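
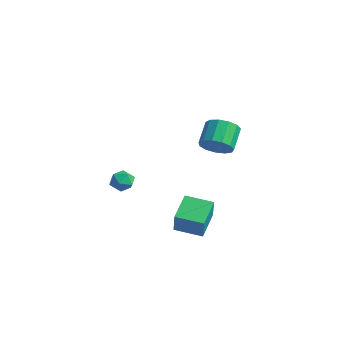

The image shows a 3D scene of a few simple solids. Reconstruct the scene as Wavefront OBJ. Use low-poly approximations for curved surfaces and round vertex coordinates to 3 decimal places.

v -3.11 -0.55 -1.031
v -2.544 -0.185 -1.42
v -2.936 -1.575 -1.74
v -2.37 -1.21 -2.129
v -2.264 -1.412 -1.385
v -2.371 -0.778 -0.947
v -3.109 -0.982 -2.213
v -3.216 -0.348 -1.775
v -2.543 -0.452 -2.15
v -2.02 -0.718 -1.638
v -3.46 -1.042 -1.522
v -2.937 -1.308 -1.01
v 1.338 -0.386 -3.639
v 1.94 -0.766 -2.251
v 0.433 0.947 -2.882
v 1.035 0.567 -1.493
v 2.585 0.613 -3.907
v 3.187 0.233 -2.518
v 1.68 1.946 -3.149
v 2.282 1.566 -1.761
v 3.639 0.634 3.282
v 4.472 0.901 3.626
v 3.774 1.873 4.563
v 2.941 1.606 4.218
v 4.37 1.221 3.217
v 3.672 2.194 4.154
v 4.036 1.356 2.829
v 3.337 2.328 3.765
v 3.576 1.261 2.584
v 2.877 2.233 3.521
v 3.136 0.967 2.561
v 2.437 1.939 3.498
v 2.856 0.567 2.767
v 2.157 1.539 3.703
v 2.824 0.189 3.136
v 2.126 1.161 4.073
v 3.052 -0.048 3.552
v 2.353 0.924 4.488
v 3.466 -0.069 3.881
v 2.767 0.903 4.818
v 3.935 0.134 4.021
v 3.236 1.106 4.958
v 4.31 0.495 3.926
v 3.611 1.468 4.862
f 1 12 6
f 1 6 2
f 1 2 8
f 1 8 11
f 1 11 12
f 2 6 10
f 6 12 5
f 12 11 3
f 11 8 7
f 8 2 9
f 4 10 5
f 4 5 3
f 4 3 7
f 4 7 9
f 4 9 10
f 5 10 6
f 3 5 12
f 7 3 11
f 9 7 8
f 10 9 2
f 14 16 13
f 17 14 13
f 13 16 15
f 15 17 13
f 14 20 16
f 18 14 17
f 18 20 14
f 16 20 15
f 19 17 15
f 15 20 19
f 19 18 17
f 20 18 19
f 22 21 25
f 22 25 23
f 23 25 26
f 23 26 24
f 25 21 27
f 25 27 26
f 26 27 28
f 26 28 24
f 27 21 29
f 27 29 28
f 28 29 30
f 28 30 24
f 29 21 31
f 29 31 30
f 30 31 32
f 30 32 24
f 31 21 33
f 31 33 32
f 32 33 34
f 32 34 24
f 33 21 35
f 33 35 34
f 34 35 36
f 34 36 24
f 35 21 37
f 35 37 36
f 36 37 38
f 36 38 24
f 37 21 39
f 37 39 38
f 38 39 40
f 38 40 24
f 39 21 41
f 39 41 40
f 40 41 42
f 40 42 24
f 41 21 43
f 41 43 42
f 42 43 44
f 42 44 24
f 43 21 22
f 43 22 44
f 44 22 23
f 44 23 24



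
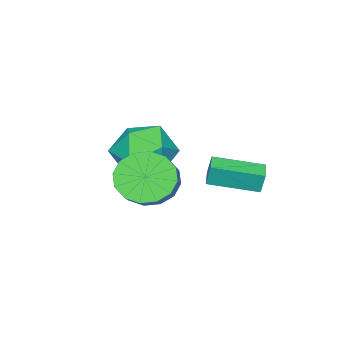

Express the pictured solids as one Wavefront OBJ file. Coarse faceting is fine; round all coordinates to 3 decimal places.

v 2.907 -0.158 -3.118
v 3.474 0.044 -3.966
v 4.2 0.421 -3.39
v 3.633 0.218 -2.542
v 3.18 0.488 -3.885
v 3.906 0.865 -3.31
v 2.813 0.759 -3.6
v 3.539 1.135 -3.024
v 2.471 0.783 -3.185
v 3.197 1.16 -2.609
v 2.246 0.556 -2.752
v 2.972 0.933 -2.176
v 2.198 0.137 -2.417
v 2.924 0.514 -1.841
v 2.34 -0.361 -2.27
v 3.066 0.016 -1.694
v 2.634 -0.805 -2.35
v 3.36 -0.428 -1.775
v 3.001 -1.075 -2.636
v 3.727 -0.699 -2.06
v 3.343 -1.1 -3.051
v 4.069 -0.723 -2.475
v 3.568 -0.873 -3.484
v 4.294 -0.496 -2.908
v 3.616 -0.454 -3.819
v 4.342 -0.077 -3.243
v -1.06 1.569 -4.387
v -1.089 1.731 -3.593
v -0.311 2.028 -4.452
v -0.341 2.189 -3.659
v -0.099 0.051 -4.041
v -0.129 0.212 -3.248
v 0.649 0.509 -4.107
v 0.62 0.671 -3.313
v 0.963 -0.322 -2.656
v 2.022 -0.272 -2.03
v 1.378 -2.188 -3.21
v 2.437 -2.138 -2.584
v 1.365 -2.15 -1.98
v 1.109 -0.997 -1.638
v 2.291 -1.463 -3.602
v 2.035 -0.31 -3.26
v 2.842 -0.977 -2.616
v 2.27 -1.402 -1.613
v 1.13 -1.058 -3.627
v 0.558 -1.483 -2.624
f 2 1 5
f 2 5 3
f 3 5 6
f 3 6 4
f 5 1 7
f 5 7 6
f 6 7 8
f 6 8 4
f 7 1 9
f 7 9 8
f 8 9 10
f 8 10 4
f 9 1 11
f 9 11 10
f 10 11 12
f 10 12 4
f 11 1 13
f 11 13 12
f 12 13 14
f 12 14 4
f 13 1 15
f 13 15 14
f 14 15 16
f 14 16 4
f 15 1 17
f 15 17 16
f 16 17 18
f 16 18 4
f 17 1 19
f 17 19 18
f 18 19 20
f 18 20 4
f 19 1 21
f 19 21 20
f 20 21 22
f 20 22 4
f 21 1 23
f 21 23 22
f 22 23 24
f 22 24 4
f 23 1 25
f 23 25 24
f 24 25 26
f 24 26 4
f 25 1 2
f 25 2 26
f 26 2 3
f 26 3 4
f 28 30 27
f 31 28 27
f 27 30 29
f 29 31 27
f 28 34 30
f 32 28 31
f 32 34 28
f 30 34 29
f 33 31 29
f 29 34 33
f 33 32 31
f 34 32 33
f 35 46 40
f 35 40 36
f 35 36 42
f 35 42 45
f 35 45 46
f 36 40 44
f 40 46 39
f 46 45 37
f 45 42 41
f 42 36 43
f 38 44 39
f 38 39 37
f 38 37 41
f 38 41 43
f 38 43 44
f 39 44 40
f 37 39 46
f 41 37 45
f 43 41 42
f 44 43 36



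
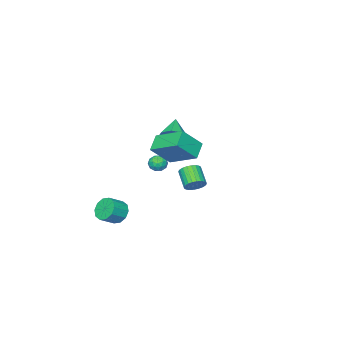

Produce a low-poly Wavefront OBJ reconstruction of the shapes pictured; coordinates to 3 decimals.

v -1.614 -1.354 1.473
v -0.929 -1.708 2.012
v -2.766 -2.286 2.327
v -1.212 -1.106 2.286
v -1.73 -0.65 2.084
v -2.18 -0.606 1.525
v -2.298 -1.001 0.935
v -2.015 -1.603 0.66
v -1.497 -2.059 0.862
v -1.047 -2.103 1.422
v -2.608 -0.419 -2.793
v -2.002 -0.421 -2.386
v -2.545 -1.442 -1.58
v -3.152 -1.441 -1.987
v -2.161 -0.228 -2.249
v -2.704 -1.249 -1.443
v -2.388 -0.064 -2.195
v -2.931 -1.085 -1.388
v -2.648 0.045 -2.232
v -3.191 -0.976 -1.425
v -2.902 0.084 -2.354
v -3.445 -0.937 -1.547
v -3.112 0.046 -2.543
v -3.655 -0.975 -1.736
v -3.245 -0.063 -2.77
v -3.788 -1.084 -1.964
v -3.281 -0.226 -3.001
v -3.824 -1.247 -2.194
v -3.215 -0.418 -3.2
v -3.758 -1.439 -2.394
v -3.056 -0.611 -3.337
v -3.599 -1.632 -2.531
v -2.829 -0.775 -3.392
v -3.372 -1.796 -2.585
v -2.569 -0.884 -3.355
v -3.112 -1.905 -2.548
v -2.315 -0.923 -3.233
v -2.858 -1.944 -2.426
v -2.105 -0.885 -3.044
v -2.648 -1.906 -2.237
v -1.972 -0.776 -2.816
v -2.515 -1.797 -2.01
v -1.936 -0.613 -2.586
v -2.479 -1.634 -1.779
v -1.531 -1.843 -1.12
v -0.953 -1.542 -1.119
v -1.107 -2.658 -0.601
v -0.529 -2.357 -0.6
v -1.019 -2.122 -0.24
v -1.281 -1.618 -0.561
v -0.779 -2.582 -1.159
v -1.041 -2.078 -1.48
v -0.488 -1.998 -1.143
v -0.636 -1.714 -0.576
v -1.424 -2.486 -1.144
v -1.572 -2.202 -0.577
v -1.279 -1.621 -1.165
v -0.781 -2.579 -0.555
v -1.069 -2.441 -0.344
v -0.729 -2.264 -0.343
v -1.472 -1.666 -0.837
v -1.132 -1.489 -0.836
v -1.171 -1.83 -0.32
v -0.928 -2.711 -0.884
v -0.588 -2.534 -0.883
v -1.331 -1.936 -1.377
v -0.991 -1.759 -1.376
v -0.889 -2.37 -1.4
v -0.666 -1.712 -1.179
v -0.417 -2.191 -0.874
v -0.564 -2.323 -1.202
v -0.718 -2.027 -1.391
v -0.753 -1.545 -0.845
v -0.504 -2.024 -0.54
v -0.792 -1.886 -0.329
v -0.946 -1.59 -0.517
v -0.48 -1.814 -0.859
v -1.556 -2.176 -1.18
v -1.307 -2.655 -0.875
v -1.114 -2.61 -1.203
v -1.268 -2.314 -1.391
v -1.643 -2.009 -0.846
v -1.394 -2.488 -0.541
v -1.342 -2.173 -0.329
v -1.496 -1.877 -0.518
v -1.58 -2.386 -0.861
v 1.929 -2.536 -4.212
v 2.298 -2.948 -4.896
v 3.281 -3.136 -4.252
v 2.911 -2.724 -3.568
v 2.422 -2.419 -4.931
v 3.405 -2.607 -4.287
v 2.357 -1.935 -4.691
v 3.34 -2.123 -4.047
v 2.129 -1.681 -4.268
v 3.112 -1.869 -3.624
v 1.824 -1.753 -3.824
v 2.807 -1.941 -3.18
v 1.559 -2.124 -3.528
v 2.542 -2.312 -2.884
v 1.435 -2.653 -3.493
v 2.418 -2.841 -2.849
v 1.5 -3.137 -3.733
v 2.483 -3.325 -3.089
v 1.728 -3.391 -4.156
v 2.711 -3.579 -3.512
v 2.033 -3.319 -4.6
v 3.016 -3.507 -3.956
v 1.489 1.967 2.917
v 2.634 1.496 4.196
v 1.21 3.875 3.869
v 2.355 3.404 5.148
v 2.425 2.436 2.252
v 3.57 1.965 3.531
v 2.146 4.344 3.204
v 3.291 3.873 4.483
f 2 1 4
f 2 4 3
f 4 1 5
f 4 5 3
f 5 1 6
f 5 6 3
f 6 1 7
f 6 7 3
f 7 1 8
f 7 8 3
f 8 1 9
f 8 9 3
f 9 1 10
f 9 10 3
f 10 1 2
f 10 2 3
f 12 11 15
f 12 15 13
f 13 15 16
f 13 16 14
f 15 11 17
f 15 17 16
f 16 17 18
f 16 18 14
f 17 11 19
f 17 19 18
f 18 19 20
f 18 20 14
f 19 11 21
f 19 21 20
f 20 21 22
f 20 22 14
f 21 11 23
f 21 23 22
f 22 23 24
f 22 24 14
f 23 11 25
f 23 25 24
f 24 25 26
f 24 26 14
f 25 11 27
f 25 27 26
f 26 27 28
f 26 28 14
f 27 11 29
f 27 29 28
f 28 29 30
f 28 30 14
f 29 11 31
f 29 31 30
f 30 31 32
f 30 32 14
f 31 11 33
f 31 33 32
f 32 33 34
f 32 34 14
f 33 11 35
f 33 35 34
f 34 35 36
f 34 36 14
f 35 11 37
f 35 37 36
f 36 37 38
f 36 38 14
f 37 11 39
f 37 39 38
f 38 39 40
f 38 40 14
f 39 11 41
f 39 41 40
f 40 41 42
f 40 42 14
f 41 11 43
f 41 43 42
f 42 43 44
f 42 44 14
f 43 11 12
f 43 12 44
f 44 12 13
f 44 13 14
f 45 82 61
f 82 56 85
f 61 85 50
f 82 85 61
f 45 61 57
f 61 50 62
f 57 62 46
f 61 62 57
f 45 57 66
f 57 46 67
f 66 67 52
f 57 67 66
f 45 66 78
f 66 52 81
f 78 81 55
f 66 81 78
f 45 78 82
f 78 55 86
f 82 86 56
f 78 86 82
f 46 62 73
f 62 50 76
f 73 76 54
f 62 76 73
f 50 85 63
f 85 56 84
f 63 84 49
f 85 84 63
f 56 86 83
f 86 55 79
f 83 79 47
f 86 79 83
f 55 81 80
f 81 52 68
f 80 68 51
f 81 68 80
f 52 67 72
f 67 46 69
f 72 69 53
f 67 69 72
f 48 74 60
f 74 54 75
f 60 75 49
f 74 75 60
f 48 60 58
f 60 49 59
f 58 59 47
f 60 59 58
f 48 58 65
f 58 47 64
f 65 64 51
f 58 64 65
f 48 65 70
f 65 51 71
f 70 71 53
f 65 71 70
f 48 70 74
f 70 53 77
f 74 77 54
f 70 77 74
f 49 75 63
f 75 54 76
f 63 76 50
f 75 76 63
f 47 59 83
f 59 49 84
f 83 84 56
f 59 84 83
f 51 64 80
f 64 47 79
f 80 79 55
f 64 79 80
f 53 71 72
f 71 51 68
f 72 68 52
f 71 68 72
f 54 77 73
f 77 53 69
f 73 69 46
f 77 69 73
f 88 87 91
f 88 91 89
f 89 91 92
f 89 92 90
f 91 87 93
f 91 93 92
f 92 93 94
f 92 94 90
f 93 87 95
f 93 95 94
f 94 95 96
f 94 96 90
f 95 87 97
f 95 97 96
f 96 97 98
f 96 98 90
f 97 87 99
f 97 99 98
f 98 99 100
f 98 100 90
f 99 87 101
f 99 101 100
f 100 101 102
f 100 102 90
f 101 87 103
f 101 103 102
f 102 103 104
f 102 104 90
f 103 87 105
f 103 105 104
f 104 105 106
f 104 106 90
f 105 87 107
f 105 107 106
f 106 107 108
f 106 108 90
f 107 87 88
f 107 88 108
f 108 88 89
f 108 89 90
f 110 112 109
f 113 110 109
f 109 112 111
f 111 113 109
f 110 116 112
f 114 110 113
f 114 116 110
f 112 116 111
f 115 113 111
f 111 116 115
f 115 114 113
f 116 114 115



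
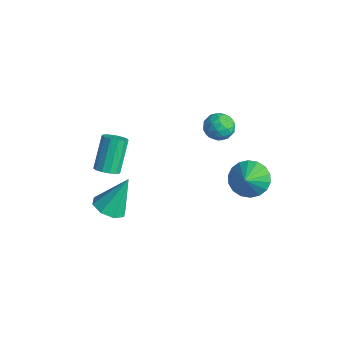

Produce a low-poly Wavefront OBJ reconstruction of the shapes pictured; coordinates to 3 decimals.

v 2.467 3.694 -1.628
v 3.395 4.129 -1.999
v 3.573 2.626 -0.112
v 3.25 4.451 -1.666
v 2.951 4.623 -1.326
v 2.555 4.612 -1.046
v 2.142 4.418 -0.881
v 1.793 4.081 -0.864
v 1.578 3.668 -0.998
v 1.539 3.26 -1.257
v 1.683 2.938 -1.59
v 1.983 2.766 -1.93
v 2.379 2.777 -2.211
v 2.792 2.971 -2.376
v 3.141 3.308 -2.393
v 3.356 3.721 -2.258
v -0.21 -2.934 -2.562
v 0.237 -3.674 -2.167
v -0.07 -1.846 -0.678
v 0.697 -3.202 -2.475
v 0.626 -2.574 -2.833
v 0.065 -2.156 -3.032
v -0.657 -2.195 -2.956
v -1.118 -2.667 -2.649
v -1.046 -3.295 -2.291
v -0.485 -3.713 -2.091
v -0.806 -2.641 -0.135
v -0.175 -2.469 0.052
v -0.903 -1.507 1.622
v -1.534 -1.679 1.435
v -0.3 -2.189 -0.177
v -1.028 -1.227 1.393
v -0.585 -2.052 -0.393
v -1.313 -1.09 1.176
v -0.94 -2.102 -0.527
v -1.669 -1.14 1.042
v -1.253 -2.324 -0.537
v -1.981 -1.362 1.033
v -1.424 -2.646 -0.419
v -2.152 -1.684 1.151
v -1.398 -2.966 -0.21
v -2.127 -2.004 1.359
v -1.185 -3.184 0.022
v -1.913 -2.222 1.592
v -0.851 -3.229 0.204
v -1.579 -2.267 1.774
v -0.503 -3.087 0.279
v -1.231 -2.125 1.849
v -0.251 -2.804 0.222
v -0.979 -1.842 1.792
v 0.934 3.691 1.251
v 1.508 3.197 1.663
v -0.088 2.823 1.637
v 0.486 2.329 2.049
v 0.297 3.114 2.351
v 0.929 3.651 2.113
v 0.491 2.369 1.187
v 1.123 2.906 0.949
v 1.235 2.38 1.624
v 1.115 2.841 2.343
v 0.305 3.179 0.957
v 0.185 3.64 1.676
v 1.311 3.52 1.423
v 0.109 2.5 1.877
v -0.002 2.962 2.054
v 0.336 2.671 2.296
v 0.97 3.787 1.688
v 1.308 3.496 1.93
v 0.596 3.448 2.334
v 0.112 2.524 1.37
v 0.45 2.233 1.612
v 1.084 3.349 1.004
v 1.422 3.058 1.246
v 0.824 2.572 0.966
v 1.488 2.75 1.642
v 0.887 2.24 1.869
v 0.89 2.263 1.363
v 1.261 2.578 1.223
v 1.417 3.02 2.065
v 0.816 2.51 2.292
v 0.705 2.972 2.469
v 1.077 3.287 2.329
v 1.256 2.54 2.042
v 0.604 3.51 1.008
v 0.003 3 1.235
v 0.343 2.733 0.971
v 0.715 3.048 0.831
v 0.533 3.78 1.431
v -0.068 3.27 1.658
v 0.159 3.442 2.077
v 0.53 3.757 1.937
v 0.164 3.48 1.258
f 2 1 4
f 2 4 3
f 4 1 5
f 4 5 3
f 5 1 6
f 5 6 3
f 6 1 7
f 6 7 3
f 7 1 8
f 7 8 3
f 8 1 9
f 8 9 3
f 9 1 10
f 9 10 3
f 10 1 11
f 10 11 3
f 11 1 12
f 11 12 3
f 12 1 13
f 12 13 3
f 13 1 14
f 13 14 3
f 14 1 15
f 14 15 3
f 15 1 16
f 15 16 3
f 16 1 2
f 16 2 3
f 18 17 20
f 18 20 19
f 20 17 21
f 20 21 19
f 21 17 22
f 21 22 19
f 22 17 23
f 22 23 19
f 23 17 24
f 23 24 19
f 24 17 25
f 24 25 19
f 25 17 26
f 25 26 19
f 26 17 18
f 26 18 19
f 28 27 31
f 28 31 29
f 29 31 32
f 29 32 30
f 31 27 33
f 31 33 32
f 32 33 34
f 32 34 30
f 33 27 35
f 33 35 34
f 34 35 36
f 34 36 30
f 35 27 37
f 35 37 36
f 36 37 38
f 36 38 30
f 37 27 39
f 37 39 38
f 38 39 40
f 38 40 30
f 39 27 41
f 39 41 40
f 40 41 42
f 40 42 30
f 41 27 43
f 41 43 42
f 42 43 44
f 42 44 30
f 43 27 45
f 43 45 44
f 44 45 46
f 44 46 30
f 45 27 47
f 45 47 46
f 46 47 48
f 46 48 30
f 47 27 49
f 47 49 48
f 48 49 50
f 48 50 30
f 49 27 28
f 49 28 50
f 50 28 29
f 50 29 30
f 51 88 67
f 88 62 91
f 67 91 56
f 88 91 67
f 51 67 63
f 67 56 68
f 63 68 52
f 67 68 63
f 51 63 72
f 63 52 73
f 72 73 58
f 63 73 72
f 51 72 84
f 72 58 87
f 84 87 61
f 72 87 84
f 51 84 88
f 84 61 92
f 88 92 62
f 84 92 88
f 52 68 79
f 68 56 82
f 79 82 60
f 68 82 79
f 56 91 69
f 91 62 90
f 69 90 55
f 91 90 69
f 62 92 89
f 92 61 85
f 89 85 53
f 92 85 89
f 61 87 86
f 87 58 74
f 86 74 57
f 87 74 86
f 58 73 78
f 73 52 75
f 78 75 59
f 73 75 78
f 54 80 66
f 80 60 81
f 66 81 55
f 80 81 66
f 54 66 64
f 66 55 65
f 64 65 53
f 66 65 64
f 54 64 71
f 64 53 70
f 71 70 57
f 64 70 71
f 54 71 76
f 71 57 77
f 76 77 59
f 71 77 76
f 54 76 80
f 76 59 83
f 80 83 60
f 76 83 80
f 55 81 69
f 81 60 82
f 69 82 56
f 81 82 69
f 53 65 89
f 65 55 90
f 89 90 62
f 65 90 89
f 57 70 86
f 70 53 85
f 86 85 61
f 70 85 86
f 59 77 78
f 77 57 74
f 78 74 58
f 77 74 78
f 60 83 79
f 83 59 75
f 79 75 52
f 83 75 79



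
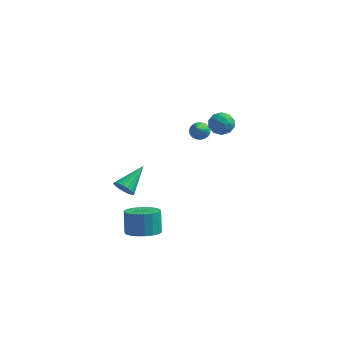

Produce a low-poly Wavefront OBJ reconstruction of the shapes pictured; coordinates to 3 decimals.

v -0.589 4.013 1.19
v -0.006 4.221 1.306
v -0.371 2.807 2.25
v -0.147 4.352 1.484
v -0.365 4.424 1.611
v -0.621 4.425 1.665
v -0.872 4.355 1.637
v -1.074 4.225 1.532
v -1.192 4.059 1.367
v -1.206 3.885 1.172
v -1.113 3.733 0.98
v -0.93 3.629 0.824
v -0.688 3.592 0.732
v -0.428 3.627 0.718
v -0.197 3.729 0.787
v -0.033 3.88 0.925
v 0.034 4.054 1.108
v 1.207 2.074 3.545
v 1.809 2.216 4.083
v 1.231 0.784 3.857
v 1.833 0.926 4.395
v 1.077 1.208 4.542
v 1.062 2.005 4.349
v 1.978 0.995 3.591
v 1.963 1.792 3.398
v 2.285 1.549 4.112
v 1.729 1.68 4.699
v 1.311 1.32 3.241
v 0.755 1.451 3.828
v 1.506 2.258 3.787
v 1.534 0.742 4.153
v 1.09 0.908 4.24
v 1.444 0.991 4.556
v 1.067 2.134 3.943
v 1.421 2.218 4.259
v 0.991 1.625 4.529
v 1.619 0.782 3.681
v 1.973 0.866 3.997
v 1.596 2.009 3.384
v 1.95 2.092 3.7
v 2.049 1.375 3.411
v 2.14 1.949 4.12
v 2.154 1.191 4.303
v 2.239 1.232 3.83
v 2.23 1.7 3.717
v 1.813 2.027 4.465
v 1.827 1.269 4.649
v 1.383 1.435 4.735
v 1.374 1.903 4.622
v 2.093 1.635 4.482
v 1.213 1.731 3.291
v 1.227 0.973 3.475
v 1.666 1.097 3.318
v 1.657 1.565 3.205
v 0.886 1.809 3.637
v 0.9 1.051 3.82
v 0.81 1.3 4.223
v 0.801 1.768 4.11
v 0.947 1.365 3.458
v -2.245 -1.24 -4.462
v -1.386 -0.596 -4.575
v -1.635 -0.016 -3.171
v -2.495 -0.66 -3.058
v -1.744 -0.328 -4.75
v -1.994 0.252 -3.345
v -2.202 -0.24 -4.868
v -2.451 0.34 -3.463
v -2.668 -0.35 -4.905
v -2.918 0.23 -3.5
v -3.051 -0.637 -4.854
v -3.3 -0.057 -3.45
v -3.274 -1.043 -4.726
v -3.523 -0.463 -3.322
v -3.293 -1.488 -4.546
v -3.543 -0.908 -3.141
v -3.105 -1.884 -4.349
v -3.354 -1.304 -2.945
v -2.746 -2.152 -4.175
v -2.996 -1.572 -2.77
v -2.289 -2.24 -4.057
v -2.538 -1.66 -2.652
v -1.822 -2.13 -4.02
v -2.072 -1.55 -2.615
v -1.44 -1.843 -4.07
v -1.689 -1.263 -2.666
v -1.217 -1.437 -4.198
v -1.466 -0.857 -2.794
v -1.197 -0.992 -4.379
v -1.447 -0.412 -2.974
v -3.707 -0.425 -1.581
v -3.012 -0.609 -1.708
v -3.093 1.205 -0.579
v -3.097 -0.409 -1.982
v -3.322 -0.213 -2.163
v -3.635 -0.065 -2.212
v -3.964 -0 -2.116
v -4.235 -0.033 -1.897
v -4.384 -0.155 -1.606
v -4.379 -0.34 -1.309
v -4.219 -0.544 -1.075
v -3.942 -0.721 -0.956
v -3.611 -0.83 -0.981
v -3.302 -0.847 -1.143
v -3.086 -0.767 -1.405
f 2 1 4
f 2 4 3
f 4 1 5
f 4 5 3
f 5 1 6
f 5 6 3
f 6 1 7
f 6 7 3
f 7 1 8
f 7 8 3
f 8 1 9
f 8 9 3
f 9 1 10
f 9 10 3
f 10 1 11
f 10 11 3
f 11 1 12
f 11 12 3
f 12 1 13
f 12 13 3
f 13 1 14
f 13 14 3
f 14 1 15
f 14 15 3
f 15 1 16
f 15 16 3
f 16 1 17
f 16 17 3
f 17 1 2
f 17 2 3
f 18 55 34
f 55 29 58
f 34 58 23
f 55 58 34
f 18 34 30
f 34 23 35
f 30 35 19
f 34 35 30
f 18 30 39
f 30 19 40
f 39 40 25
f 30 40 39
f 18 39 51
f 39 25 54
f 51 54 28
f 39 54 51
f 18 51 55
f 51 28 59
f 55 59 29
f 51 59 55
f 19 35 46
f 35 23 49
f 46 49 27
f 35 49 46
f 23 58 36
f 58 29 57
f 36 57 22
f 58 57 36
f 29 59 56
f 59 28 52
f 56 52 20
f 59 52 56
f 28 54 53
f 54 25 41
f 53 41 24
f 54 41 53
f 25 40 45
f 40 19 42
f 45 42 26
f 40 42 45
f 21 47 33
f 47 27 48
f 33 48 22
f 47 48 33
f 21 33 31
f 33 22 32
f 31 32 20
f 33 32 31
f 21 31 38
f 31 20 37
f 38 37 24
f 31 37 38
f 21 38 43
f 38 24 44
f 43 44 26
f 38 44 43
f 21 43 47
f 43 26 50
f 47 50 27
f 43 50 47
f 22 48 36
f 48 27 49
f 36 49 23
f 48 49 36
f 20 32 56
f 32 22 57
f 56 57 29
f 32 57 56
f 24 37 53
f 37 20 52
f 53 52 28
f 37 52 53
f 26 44 45
f 44 24 41
f 45 41 25
f 44 41 45
f 27 50 46
f 50 26 42
f 46 42 19
f 50 42 46
f 61 60 64
f 61 64 62
f 62 64 65
f 62 65 63
f 64 60 66
f 64 66 65
f 65 66 67
f 65 67 63
f 66 60 68
f 66 68 67
f 67 68 69
f 67 69 63
f 68 60 70
f 68 70 69
f 69 70 71
f 69 71 63
f 70 60 72
f 70 72 71
f 71 72 73
f 71 73 63
f 72 60 74
f 72 74 73
f 73 74 75
f 73 75 63
f 74 60 76
f 74 76 75
f 75 76 77
f 75 77 63
f 76 60 78
f 76 78 77
f 77 78 79
f 77 79 63
f 78 60 80
f 78 80 79
f 79 80 81
f 79 81 63
f 80 60 82
f 80 82 81
f 81 82 83
f 81 83 63
f 82 60 84
f 82 84 83
f 83 84 85
f 83 85 63
f 84 60 86
f 84 86 85
f 85 86 87
f 85 87 63
f 86 60 88
f 86 88 87
f 87 88 89
f 87 89 63
f 88 60 61
f 88 61 89
f 89 61 62
f 89 62 63
f 91 90 93
f 91 93 92
f 93 90 94
f 93 94 92
f 94 90 95
f 94 95 92
f 95 90 96
f 95 96 92
f 96 90 97
f 96 97 92
f 97 90 98
f 97 98 92
f 98 90 99
f 98 99 92
f 99 90 100
f 99 100 92
f 100 90 101
f 100 101 92
f 101 90 102
f 101 102 92
f 102 90 103
f 102 103 92
f 103 90 104
f 103 104 92
f 104 90 91
f 104 91 92



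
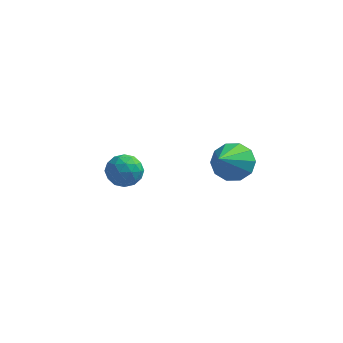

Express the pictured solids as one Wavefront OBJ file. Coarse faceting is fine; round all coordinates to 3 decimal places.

v -0.617 3.293 -2.121
v 0.016 3.152 -1.94
v -0.836 2.228 -2.18
v -0.203 2.087 -1.999
v -0.627 2.363 -1.555
v -0.492 3.021 -1.518
v -0.328 2.359 -2.602
v -0.193 3.017 -2.565
v 0.194 2.575 -2.237
v 0.009 2.578 -1.59
v -0.829 2.802 -2.53
v -1.014 2.805 -1.883
v -0.281 3.316 -2.026
v -0.539 2.064 -2.094
v -0.788 2.226 -1.834
v -0.416 2.144 -1.727
v -0.58 3.239 -1.778
v -0.208 3.156 -1.671
v -0.586 2.692 -1.445
v -0.612 2.224 -2.449
v -0.24 2.141 -2.342
v -0.404 3.236 -2.393
v -0.032 3.154 -2.286
v -0.234 2.688 -2.675
v 0.196 2.894 -2.093
v 0.067 2.268 -2.128
v -0.007 2.428 -2.482
v 0.073 2.815 -2.461
v 0.087 2.896 -1.713
v -0.042 2.27 -1.747
v -0.291 2.432 -1.487
v -0.212 2.819 -1.465
v 0.192 2.557 -1.887
v -0.778 3.11 -2.373
v -0.907 2.484 -2.407
v -0.608 2.561 -2.655
v -0.529 2.948 -2.633
v -0.887 3.112 -1.992
v -1.016 2.486 -2.027
v -0.893 2.565 -1.659
v -0.813 2.952 -1.638
v -1.012 2.823 -2.233
v 3.507 1.051 0.395
v 3.841 0.612 -0.068
v 3.333 -0.251 1.505
v 4.15 0.795 0.195
v 4.213 1.076 0.535
v 4.007 1.347 0.821
v 3.61 1.505 0.944
v 3.173 1.49 0.858
v 2.865 1.307 0.595
v 2.801 1.027 0.255
v 3.008 0.755 -0.031
v 3.405 0.597 -0.154
f 1 38 17
f 38 12 41
f 17 41 6
f 38 41 17
f 1 17 13
f 17 6 18
f 13 18 2
f 17 18 13
f 1 13 22
f 13 2 23
f 22 23 8
f 13 23 22
f 1 22 34
f 22 8 37
f 34 37 11
f 22 37 34
f 1 34 38
f 34 11 42
f 38 42 12
f 34 42 38
f 2 18 29
f 18 6 32
f 29 32 10
f 18 32 29
f 6 41 19
f 41 12 40
f 19 40 5
f 41 40 19
f 12 42 39
f 42 11 35
f 39 35 3
f 42 35 39
f 11 37 36
f 37 8 24
f 36 24 7
f 37 24 36
f 8 23 28
f 23 2 25
f 28 25 9
f 23 25 28
f 4 30 16
f 30 10 31
f 16 31 5
f 30 31 16
f 4 16 14
f 16 5 15
f 14 15 3
f 16 15 14
f 4 14 21
f 14 3 20
f 21 20 7
f 14 20 21
f 4 21 26
f 21 7 27
f 26 27 9
f 21 27 26
f 4 26 30
f 26 9 33
f 30 33 10
f 26 33 30
f 5 31 19
f 31 10 32
f 19 32 6
f 31 32 19
f 3 15 39
f 15 5 40
f 39 40 12
f 15 40 39
f 7 20 36
f 20 3 35
f 36 35 11
f 20 35 36
f 9 27 28
f 27 7 24
f 28 24 8
f 27 24 28
f 10 33 29
f 33 9 25
f 29 25 2
f 33 25 29
f 44 43 46
f 44 46 45
f 46 43 47
f 46 47 45
f 47 43 48
f 47 48 45
f 48 43 49
f 48 49 45
f 49 43 50
f 49 50 45
f 50 43 51
f 50 51 45
f 51 43 52
f 51 52 45
f 52 43 53
f 52 53 45
f 53 43 54
f 53 54 45
f 54 43 44
f 54 44 45



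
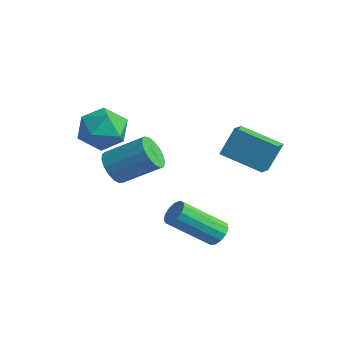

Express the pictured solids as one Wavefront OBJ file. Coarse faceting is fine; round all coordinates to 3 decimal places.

v -0.035 -3.385 2.184
v 0.445 -3.976 2.3
v 1.494 -2.947 3.213
v 1.015 -2.355 3.096
v 0.567 -3.824 1.988
v 1.616 -2.794 2.9
v 0.551 -3.571 1.72
v 1.6 -2.541 2.633
v 0.402 -3.275 1.559
v 1.451 -2.246 2.471
v 0.152 -3.005 1.541
v 1.201 -1.975 2.453
v -0.14 -2.821 1.67
v 0.909 -1.792 2.582
v -0.408 -2.767 1.917
v 0.641 -1.737 2.829
v -0.591 -2.854 2.225
v 0.458 -1.825 3.137
v -0.646 -3.063 2.523
v 0.403 -2.033 3.436
v -0.561 -3.345 2.744
v 0.488 -2.316 3.657
v -0.355 -3.637 2.837
v 0.694 -2.607 3.749
v -0.076 -3.871 2.78
v 0.973 -2.841 3.692
v 0.212 -3.993 2.586
v 1.261 -2.963 3.499
v 3.286 -1.211 -0.609
v 3.649 -1.053 -0.198
v 2.776 -2.41 1.099
v 2.414 -2.569 0.689
v 3.392 -0.862 -0.171
v 2.52 -2.219 1.126
v 3.102 -0.782 -0.283
v 2.229 -2.139 1.014
v 2.87 -0.838 -0.498
v 1.998 -2.195 0.799
v 2.77 -1.013 -0.748
v 1.898 -2.37 0.549
v 2.834 -1.251 -0.954
v 1.962 -2.608 0.343
v 3.042 -1.477 -1.05
v 2.17 -2.834 0.247
v 3.327 -1.618 -1.006
v 2.455 -2.975 0.291
v 3.599 -1.63 -0.836
v 2.727 -2.987 0.461
v 3.772 -1.509 -0.594
v 2.9 -2.866 0.704
v 3.79 -1.294 -0.356
v 2.918 -2.651 0.941
v 2.017 -0.081 2.576
v 2.122 0.557 3.75
v 1.61 0.61 2.237
v 1.716 1.247 3.411
v 3.584 0.593 2.069
v 3.69 1.23 3.243
v 3.178 1.283 1.73
v 3.283 1.921 2.904
v -0.95 -1.969 3.77
v -0.361 -2.793 3.45
v -2.379 -2.827 3.35
v -1.79 -3.651 3.03
v -1.845 -3.407 4.062
v -0.962 -2.876 4.322
v -1.778 -2.744 2.478
v -0.895 -2.213 2.738
v -0.873 -3.272 2.652
v -0.914 -3.681 3.631
v -1.826 -1.939 3.169
v -1.867 -2.348 4.148
f 2 1 5
f 2 5 3
f 3 5 6
f 3 6 4
f 5 1 7
f 5 7 6
f 6 7 8
f 6 8 4
f 7 1 9
f 7 9 8
f 8 9 10
f 8 10 4
f 9 1 11
f 9 11 10
f 10 11 12
f 10 12 4
f 11 1 13
f 11 13 12
f 12 13 14
f 12 14 4
f 13 1 15
f 13 15 14
f 14 15 16
f 14 16 4
f 15 1 17
f 15 17 16
f 16 17 18
f 16 18 4
f 17 1 19
f 17 19 18
f 18 19 20
f 18 20 4
f 19 1 21
f 19 21 20
f 20 21 22
f 20 22 4
f 21 1 23
f 21 23 22
f 22 23 24
f 22 24 4
f 23 1 25
f 23 25 24
f 24 25 26
f 24 26 4
f 25 1 27
f 25 27 26
f 26 27 28
f 26 28 4
f 27 1 2
f 27 2 28
f 28 2 3
f 28 3 4
f 30 29 33
f 30 33 31
f 31 33 34
f 31 34 32
f 33 29 35
f 33 35 34
f 34 35 36
f 34 36 32
f 35 29 37
f 35 37 36
f 36 37 38
f 36 38 32
f 37 29 39
f 37 39 38
f 38 39 40
f 38 40 32
f 39 29 41
f 39 41 40
f 40 41 42
f 40 42 32
f 41 29 43
f 41 43 42
f 42 43 44
f 42 44 32
f 43 29 45
f 43 45 44
f 44 45 46
f 44 46 32
f 45 29 47
f 45 47 46
f 46 47 48
f 46 48 32
f 47 29 49
f 47 49 48
f 48 49 50
f 48 50 32
f 49 29 51
f 49 51 50
f 50 51 52
f 50 52 32
f 51 29 30
f 51 30 52
f 52 30 31
f 52 31 32
f 54 56 53
f 57 54 53
f 53 56 55
f 55 57 53
f 54 60 56
f 58 54 57
f 58 60 54
f 56 60 55
f 59 57 55
f 55 60 59
f 59 58 57
f 60 58 59
f 61 72 66
f 61 66 62
f 61 62 68
f 61 68 71
f 61 71 72
f 62 66 70
f 66 72 65
f 72 71 63
f 71 68 67
f 68 62 69
f 64 70 65
f 64 65 63
f 64 63 67
f 64 67 69
f 64 69 70
f 65 70 66
f 63 65 72
f 67 63 71
f 69 67 68
f 70 69 62



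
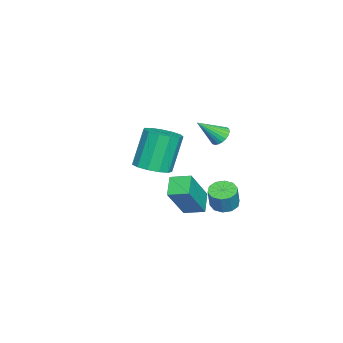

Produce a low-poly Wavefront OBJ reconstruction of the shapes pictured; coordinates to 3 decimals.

v -3.335 -2.265 -0.357
v -2.602 -2.729 0.007
v -3.353 -2.399 1.94
v -4.085 -1.935 1.577
v -2.457 -2.22 -0.023
v -3.208 -1.891 1.91
v -2.59 -1.726 -0.159
v -3.341 -1.397 1.774
v -2.959 -1.403 -0.358
v -3.71 -1.073 1.576
v -3.448 -1.353 -0.556
v -4.199 -1.024 1.377
v -3.901 -1.593 -0.691
v -4.652 -1.263 1.242
v -4.174 -2.046 -0.72
v -4.924 -1.716 1.214
v -4.18 -2.568 -0.633
v -4.931 -2.239 1.3
v -3.918 -2.994 -0.459
v -4.669 -2.665 1.474
v -3.471 -3.189 -0.252
v -4.222 -2.859 1.681
v -2.98 -3.09 -0.079
v -3.731 -2.76 1.855
v 1.261 0.43 -0.24
v 0.372 0.3 0.322
v 1.266 1.373 -0.015
v 0.376 1.243 0.547
v 2.404 0.017 1.473
v 1.514 -0.113 2.035
v 2.408 0.96 1.698
v 1.519 0.83 2.26
v -2.281 1.381 -1.524
v -1.656 1.44 -1.758
v -1.255 1.438 -0.691
v -1.879 1.379 -0.456
v -1.807 1.821 -1.701
v -1.406 1.819 -0.633
v -2.14 2.034 -1.575
v -1.738 2.032 -0.508
v -2.526 1.998 -1.43
v -2.124 1.995 -0.363
v -2.818 1.726 -1.321
v -2.417 1.724 -0.254
v -2.905 1.322 -1.289
v -2.504 1.32 -0.222
v -2.754 0.941 -1.347
v -2.353 0.939 -0.279
v -2.422 0.728 -1.472
v -2.02 0.726 -0.405
v -2.036 0.765 -1.617
v -1.634 0.762 -0.55
v -1.743 1.036 -1.726
v -1.342 1.034 -0.659
v -1.943 1.236 2.907
v -1.531 1.102 2.554
v -1.397 0.324 3.893
v -1.439 1.281 2.669
v -1.434 1.454 2.826
v -1.517 1.588 2.997
v -1.674 1.662 3.152
v -1.877 1.662 3.265
v -2.092 1.589 3.316
v -2.281 1.454 3.297
v -2.412 1.282 3.21
v -2.462 1.102 3.071
v -2.422 0.946 2.903
v -2.299 0.839 2.737
v -2.115 0.801 2.599
v -1.901 0.839 2.515
v -1.694 0.945 2.499
f 2 1 5
f 2 5 3
f 3 5 6
f 3 6 4
f 5 1 7
f 5 7 6
f 6 7 8
f 6 8 4
f 7 1 9
f 7 9 8
f 8 9 10
f 8 10 4
f 9 1 11
f 9 11 10
f 10 11 12
f 10 12 4
f 11 1 13
f 11 13 12
f 12 13 14
f 12 14 4
f 13 1 15
f 13 15 14
f 14 15 16
f 14 16 4
f 15 1 17
f 15 17 16
f 16 17 18
f 16 18 4
f 17 1 19
f 17 19 18
f 18 19 20
f 18 20 4
f 19 1 21
f 19 21 20
f 20 21 22
f 20 22 4
f 21 1 23
f 21 23 22
f 22 23 24
f 22 24 4
f 23 1 2
f 23 2 24
f 24 2 3
f 24 3 4
f 26 28 25
f 29 26 25
f 25 28 27
f 27 29 25
f 26 32 28
f 30 26 29
f 30 32 26
f 28 32 27
f 31 29 27
f 27 32 31
f 31 30 29
f 32 30 31
f 34 33 37
f 34 37 35
f 35 37 38
f 35 38 36
f 37 33 39
f 37 39 38
f 38 39 40
f 38 40 36
f 39 33 41
f 39 41 40
f 40 41 42
f 40 42 36
f 41 33 43
f 41 43 42
f 42 43 44
f 42 44 36
f 43 33 45
f 43 45 44
f 44 45 46
f 44 46 36
f 45 33 47
f 45 47 46
f 46 47 48
f 46 48 36
f 47 33 49
f 47 49 48
f 48 49 50
f 48 50 36
f 49 33 51
f 49 51 50
f 50 51 52
f 50 52 36
f 51 33 53
f 51 53 52
f 52 53 54
f 52 54 36
f 53 33 34
f 53 34 54
f 54 34 35
f 54 35 36
f 56 55 58
f 56 58 57
f 58 55 59
f 58 59 57
f 59 55 60
f 59 60 57
f 60 55 61
f 60 61 57
f 61 55 62
f 61 62 57
f 62 55 63
f 62 63 57
f 63 55 64
f 63 64 57
f 64 55 65
f 64 65 57
f 65 55 66
f 65 66 57
f 66 55 67
f 66 67 57
f 67 55 68
f 67 68 57
f 68 55 69
f 68 69 57
f 69 55 70
f 69 70 57
f 70 55 71
f 70 71 57
f 71 55 56
f 71 56 57



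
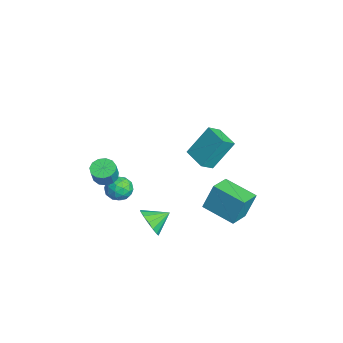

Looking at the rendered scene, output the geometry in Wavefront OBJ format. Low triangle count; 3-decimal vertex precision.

v -2.762 -3.559 -1.905
v -2.088 -3.217 -2.134
v -1.624 -3.438 -1.105
v -2.298 -3.781 -0.875
v -2.336 -2.895 -1.953
v -1.873 -3.117 -0.924
v -2.72 -2.784 -1.756
v -2.257 -3.006 -0.727
v -3.117 -2.92 -1.607
v -2.654 -3.141 -0.578
v -3.401 -3.258 -1.552
v -2.938 -3.479 -0.523
v -3.482 -3.692 -1.609
v -3.019 -3.913 -0.58
v -3.334 -4.084 -1.76
v -2.871 -4.305 -0.731
v -3.005 -4.309 -1.956
v -2.542 -4.531 -0.927
v -2.598 -4.296 -2.137
v -2.135 -4.518 -1.108
v -2.243 -4.05 -2.243
v -1.78 -4.271 -1.214
v -2.053 -3.647 -2.242
v -1.59 -3.869 -1.213
v 1.869 0.938 2.717
v 2.234 0.192 3.293
v 1.703 2.202 4.46
v 2.067 1.456 5.036
v 3.273 1.444 2.484
v 3.637 0.698 3.06
v 3.106 2.708 4.227
v 3.471 1.962 4.803
v 0.864 -1.684 -3.644
v 1.621 -1.91 -2.984
v 0.716 -0.456 -3.056
v 1.864 -1.681 -3.4
v 1.839 -1.454 -3.881
v 1.553 -1.288 -4.299
v 1.082 -1.228 -4.542
v 0.552 -1.291 -4.544
v 0.106 -1.459 -4.305
v -0.137 -1.687 -3.888
v -0.112 -1.915 -3.407
v 0.175 -2.081 -2.989
v 0.646 -2.14 -2.747
v 1.175 -2.078 -2.745
v -1.048 2.613 -3.766
v -1.028 3.255 -2.01
v 0.477 4.083 -4.322
v 0.497 4.725 -2.566
v 0.043 1.615 -3.414
v 0.063 2.257 -1.658
v 1.568 3.085 -3.97
v 1.588 3.727 -2.214
v -3.502 -2.487 -4.138
v -3.122 -1.873 -3.56
v -2.938 -3.607 -3.32
v -2.558 -2.993 -2.742
v -3.477 -3.094 -2.77
v -3.826 -2.402 -3.275
v -2.234 -3.078 -3.605
v -2.583 -2.386 -4.11
v -2.338 -2.238 -3.23
v -3.106 -2.248 -2.714
v -2.954 -3.232 -4.166
v -3.722 -3.242 -3.65
v -3.362 -2.082 -3.921
v -2.698 -3.398 -2.959
v -3.239 -3.458 -2.976
v -3.015 -3.097 -2.636
v -3.775 -2.393 -3.753
v -3.552 -2.032 -3.414
v -3.76 -2.75 -2.949
v -2.508 -3.448 -3.466
v -2.285 -3.087 -3.127
v -3.045 -2.383 -4.244
v -2.821 -2.022 -3.904
v -2.3 -2.73 -3.931
v -2.677 -1.935 -3.387
v -2.346 -2.594 -2.906
v -2.156 -2.644 -3.414
v -2.361 -2.237 -3.711
v -3.129 -1.941 -3.084
v -2.797 -2.6 -2.603
v -3.337 -2.659 -2.619
v -3.542 -2.252 -2.917
v -2.668 -2.156 -2.89
v -3.263 -2.88 -4.277
v -2.931 -3.539 -3.796
v -2.518 -3.228 -3.963
v -2.723 -2.821 -4.261
v -3.714 -2.886 -3.974
v -3.383 -3.545 -3.493
v -3.699 -3.243 -3.169
v -3.904 -2.836 -3.466
v -3.392 -3.324 -3.99
f 2 1 5
f 2 5 3
f 3 5 6
f 3 6 4
f 5 1 7
f 5 7 6
f 6 7 8
f 6 8 4
f 7 1 9
f 7 9 8
f 8 9 10
f 8 10 4
f 9 1 11
f 9 11 10
f 10 11 12
f 10 12 4
f 11 1 13
f 11 13 12
f 12 13 14
f 12 14 4
f 13 1 15
f 13 15 14
f 14 15 16
f 14 16 4
f 15 1 17
f 15 17 16
f 16 17 18
f 16 18 4
f 17 1 19
f 17 19 18
f 18 19 20
f 18 20 4
f 19 1 21
f 19 21 20
f 20 21 22
f 20 22 4
f 21 1 23
f 21 23 22
f 22 23 24
f 22 24 4
f 23 1 2
f 23 2 24
f 24 2 3
f 24 3 4
f 26 28 25
f 29 26 25
f 25 28 27
f 27 29 25
f 26 32 28
f 30 26 29
f 30 32 26
f 28 32 27
f 31 29 27
f 27 32 31
f 31 30 29
f 32 30 31
f 34 33 36
f 34 36 35
f 36 33 37
f 36 37 35
f 37 33 38
f 37 38 35
f 38 33 39
f 38 39 35
f 39 33 40
f 39 40 35
f 40 33 41
f 40 41 35
f 41 33 42
f 41 42 35
f 42 33 43
f 42 43 35
f 43 33 44
f 43 44 35
f 44 33 45
f 44 45 35
f 45 33 46
f 45 46 35
f 46 33 34
f 46 34 35
f 48 50 47
f 51 48 47
f 47 50 49
f 49 51 47
f 48 54 50
f 52 48 51
f 52 54 48
f 50 54 49
f 53 51 49
f 49 54 53
f 53 52 51
f 54 52 53
f 55 92 71
f 92 66 95
f 71 95 60
f 92 95 71
f 55 71 67
f 71 60 72
f 67 72 56
f 71 72 67
f 55 67 76
f 67 56 77
f 76 77 62
f 67 77 76
f 55 76 88
f 76 62 91
f 88 91 65
f 76 91 88
f 55 88 92
f 88 65 96
f 92 96 66
f 88 96 92
f 56 72 83
f 72 60 86
f 83 86 64
f 72 86 83
f 60 95 73
f 95 66 94
f 73 94 59
f 95 94 73
f 66 96 93
f 96 65 89
f 93 89 57
f 96 89 93
f 65 91 90
f 91 62 78
f 90 78 61
f 91 78 90
f 62 77 82
f 77 56 79
f 82 79 63
f 77 79 82
f 58 84 70
f 84 64 85
f 70 85 59
f 84 85 70
f 58 70 68
f 70 59 69
f 68 69 57
f 70 69 68
f 58 68 75
f 68 57 74
f 75 74 61
f 68 74 75
f 58 75 80
f 75 61 81
f 80 81 63
f 75 81 80
f 58 80 84
f 80 63 87
f 84 87 64
f 80 87 84
f 59 85 73
f 85 64 86
f 73 86 60
f 85 86 73
f 57 69 93
f 69 59 94
f 93 94 66
f 69 94 93
f 61 74 90
f 74 57 89
f 90 89 65
f 74 89 90
f 63 81 82
f 81 61 78
f 82 78 62
f 81 78 82
f 64 87 83
f 87 63 79
f 83 79 56
f 87 79 83



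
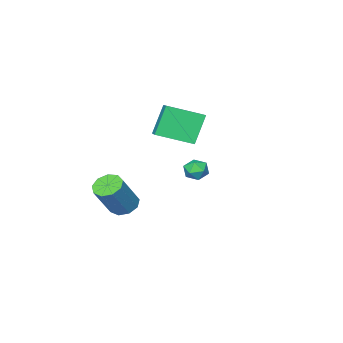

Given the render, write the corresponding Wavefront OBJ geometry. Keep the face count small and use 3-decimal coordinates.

v 0.503 3.108 0.817
v 1.013 2.717 0.708
v -0.153 2.303 0.632
v 0.357 1.912 0.523
v 0.239 2.134 1.124
v 0.645 2.631 1.239
v 0.215 2.389 0.101
v 0.621 2.886 0.216
v 0.835 2.272 0.266
v 0.85 2.115 0.898
v 0.01 2.905 0.442
v 0.025 2.748 1.074
v -2.837 -4.413 -0.218
v -3.698 -4.562 1.447
v -4.276 -3.125 -0.846
v -5.136 -3.274 0.819
v -2.064 -3.306 0.281
v -2.924 -3.455 1.946
v -3.502 -2.018 -0.347
v -4.363 -2.167 1.318
v 0.957 -1.988 -3.024
v 1.343 -2.653 -3.204
v 2.51 -2.437 -1.496
v 2.123 -1.772 -1.316
v 1.592 -2.228 -3.428
v 2.759 -2.012 -1.719
v 1.543 -1.691 -3.462
v 2.71 -1.475 -1.754
v 1.22 -1.293 -3.292
v 2.387 -1.077 -1.584
v 0.774 -1.22 -2.996
v 1.94 -1.004 -1.288
v 0.413 -1.506 -2.714
v 1.58 -1.29 -1.005
v 0.306 -2.018 -2.576
v 1.473 -1.802 -0.868
v 0.504 -2.516 -2.649
v 1.671 -2.3 -0.94
v 0.914 -2.766 -2.897
v 2.081 -2.55 -1.188
f 1 12 6
f 1 6 2
f 1 2 8
f 1 8 11
f 1 11 12
f 2 6 10
f 6 12 5
f 12 11 3
f 11 8 7
f 8 2 9
f 4 10 5
f 4 5 3
f 4 3 7
f 4 7 9
f 4 9 10
f 5 10 6
f 3 5 12
f 7 3 11
f 9 7 8
f 10 9 2
f 14 16 13
f 17 14 13
f 13 16 15
f 15 17 13
f 14 20 16
f 18 14 17
f 18 20 14
f 16 20 15
f 19 17 15
f 15 20 19
f 19 18 17
f 20 18 19
f 22 21 25
f 22 25 23
f 23 25 26
f 23 26 24
f 25 21 27
f 25 27 26
f 26 27 28
f 26 28 24
f 27 21 29
f 27 29 28
f 28 29 30
f 28 30 24
f 29 21 31
f 29 31 30
f 30 31 32
f 30 32 24
f 31 21 33
f 31 33 32
f 32 33 34
f 32 34 24
f 33 21 35
f 33 35 34
f 34 35 36
f 34 36 24
f 35 21 37
f 35 37 36
f 36 37 38
f 36 38 24
f 37 21 39
f 37 39 38
f 38 39 40
f 38 40 24
f 39 21 22
f 39 22 40
f 40 22 23
f 40 23 24



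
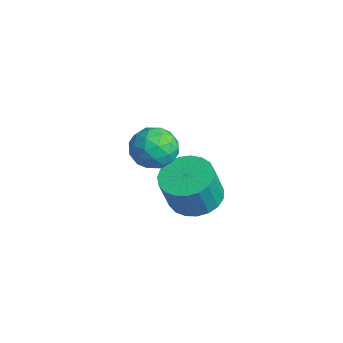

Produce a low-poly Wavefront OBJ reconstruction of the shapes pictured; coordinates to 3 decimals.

v 0.359 -0.953 -1.336
v 1.199 -0.554 -1.371
v 1.481 -1.029 -0.02
v 0.641 -1.427 0.016
v 0.981 -0.27 -1.226
v 1.263 -0.744 0.126
v 0.655 -0.103 -1.099
v 0.937 -0.578 0.252
v 0.279 -0.084 -1.014
v 0.561 -0.558 0.338
v -0.084 -0.215 -0.984
v 0.198 -0.689 0.367
v -0.37 -0.473 -1.015
v -0.088 -0.947 0.336
v -0.53 -0.814 -1.102
v -0.248 -1.289 0.25
v -0.537 -1.179 -1.228
v -0.255 -1.654 0.123
v -0.388 -1.505 -1.374
v -0.106 -1.98 -0.022
v -0.11 -1.736 -1.513
v 0.172 -2.21 -0.161
v 0.249 -1.831 -1.621
v 0.531 -2.306 -0.27
v 0.627 -1.774 -1.68
v 0.909 -2.249 -0.328
v 0.958 -1.575 -1.679
v 1.24 -2.05 -0.328
v 1.186 -1.269 -1.619
v 1.468 -1.743 -0.268
v 1.271 -0.908 -1.51
v 1.553 -1.382 -0.159
v 2.277 -2.37 2.522
v 2.493 -2.726 3.229
v 1.447 -3.374 2.271
v 1.663 -3.73 2.978
v 1.226 -3.036 2.985
v 1.74 -2.415 3.14
v 2.2 -3.685 2.36
v 2.714 -3.064 2.515
v 2.446 -3.538 3.128
v 1.844 -3.137 3.515
v 2.096 -2.963 1.985
v 1.494 -2.562 2.372
v 2.458 -2.46 2.898
v 1.482 -3.64 2.602
v 1.225 -3.232 2.607
v 1.353 -3.441 3.022
v 2.015 -2.277 2.846
v 2.142 -2.486 3.261
v 1.397 -2.669 3.118
v 1.798 -3.614 2.239
v 1.925 -3.823 2.654
v 2.587 -2.659 2.478
v 2.715 -2.868 2.893
v 2.543 -3.431 2.382
v 2.558 -3.147 3.254
v 2.07 -3.737 3.106
v 2.385 -3.71 2.743
v 2.687 -3.345 2.834
v 2.204 -2.911 3.481
v 1.716 -3.501 3.333
v 1.459 -3.093 3.338
v 1.761 -2.728 3.429
v 2.176 -3.388 3.422
v 2.224 -2.599 2.167
v 1.736 -3.189 2.019
v 2.179 -3.372 2.071
v 2.481 -3.007 2.162
v 1.87 -2.363 2.394
v 1.382 -2.953 2.246
v 1.253 -2.755 2.666
v 1.555 -2.39 2.757
v 1.764 -2.712 2.078
f 2 1 5
f 2 5 3
f 3 5 6
f 3 6 4
f 5 1 7
f 5 7 6
f 6 7 8
f 6 8 4
f 7 1 9
f 7 9 8
f 8 9 10
f 8 10 4
f 9 1 11
f 9 11 10
f 10 11 12
f 10 12 4
f 11 1 13
f 11 13 12
f 12 13 14
f 12 14 4
f 13 1 15
f 13 15 14
f 14 15 16
f 14 16 4
f 15 1 17
f 15 17 16
f 16 17 18
f 16 18 4
f 17 1 19
f 17 19 18
f 18 19 20
f 18 20 4
f 19 1 21
f 19 21 20
f 20 21 22
f 20 22 4
f 21 1 23
f 21 23 22
f 22 23 24
f 22 24 4
f 23 1 25
f 23 25 24
f 24 25 26
f 24 26 4
f 25 1 27
f 25 27 26
f 26 27 28
f 26 28 4
f 27 1 29
f 27 29 28
f 28 29 30
f 28 30 4
f 29 1 31
f 29 31 30
f 30 31 32
f 30 32 4
f 31 1 2
f 31 2 32
f 32 2 3
f 32 3 4
f 33 70 49
f 70 44 73
f 49 73 38
f 70 73 49
f 33 49 45
f 49 38 50
f 45 50 34
f 49 50 45
f 33 45 54
f 45 34 55
f 54 55 40
f 45 55 54
f 33 54 66
f 54 40 69
f 66 69 43
f 54 69 66
f 33 66 70
f 66 43 74
f 70 74 44
f 66 74 70
f 34 50 61
f 50 38 64
f 61 64 42
f 50 64 61
f 38 73 51
f 73 44 72
f 51 72 37
f 73 72 51
f 44 74 71
f 74 43 67
f 71 67 35
f 74 67 71
f 43 69 68
f 69 40 56
f 68 56 39
f 69 56 68
f 40 55 60
f 55 34 57
f 60 57 41
f 55 57 60
f 36 62 48
f 62 42 63
f 48 63 37
f 62 63 48
f 36 48 46
f 48 37 47
f 46 47 35
f 48 47 46
f 36 46 53
f 46 35 52
f 53 52 39
f 46 52 53
f 36 53 58
f 53 39 59
f 58 59 41
f 53 59 58
f 36 58 62
f 58 41 65
f 62 65 42
f 58 65 62
f 37 63 51
f 63 42 64
f 51 64 38
f 63 64 51
f 35 47 71
f 47 37 72
f 71 72 44
f 47 72 71
f 39 52 68
f 52 35 67
f 68 67 43
f 52 67 68
f 41 59 60
f 59 39 56
f 60 56 40
f 59 56 60
f 42 65 61
f 65 41 57
f 61 57 34
f 65 57 61



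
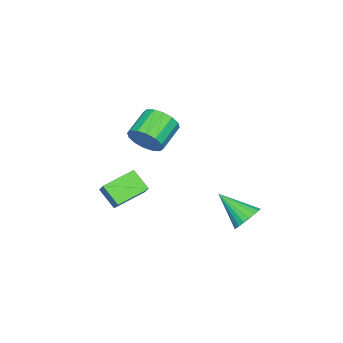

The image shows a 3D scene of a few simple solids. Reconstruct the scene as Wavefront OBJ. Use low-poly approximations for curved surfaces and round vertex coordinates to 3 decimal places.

v 4.587 -1.213 2.789
v 4.953 -0.936 3.528
v 3.66 -0.83 4.13
v 3.293 -1.107 3.391
v 4.873 -0.562 3.291
v 3.58 -0.456 3.892
v 4.717 -0.363 2.919
v 3.423 -0.256 3.52
v 4.525 -0.391 2.512
v 3.232 -0.285 3.113
v 4.35 -0.639 2.18
v 3.057 -0.533 2.781
v 4.239 -1.042 2.011
v 2.946 -0.935 2.612
v 4.22 -1.49 2.05
v 2.927 -1.384 2.652
v 4.3 -1.864 2.288
v 3.007 -1.758 2.889
v 4.457 -2.064 2.66
v 3.163 -1.957 3.261
v 4.648 -2.035 3.067
v 3.355 -1.929 3.668
v 4.823 -1.787 3.399
v 3.53 -1.681 4
v 4.934 -1.385 3.568
v 3.641 -1.278 4.169
v 4.204 -2.985 -2.381
v 3.95 -3.849 -1.605
v 2.913 -2.172 -1.899
v 2.659 -3.036 -1.122
v 4.921 -2.384 -1.478
v 4.667 -3.248 -0.701
v 3.63 -1.571 -0.995
v 3.376 -2.435 -0.219
v 2.948 2.844 -1.935
v 3.716 2.805 -1.89
v 2.812 1.376 -0.885
v 3.644 2.991 -1.64
v 3.452 3.151 -1.44
v 3.172 3.259 -1.326
v 2.854 3.294 -1.317
v 2.552 3.252 -1.415
v 2.319 3.14 -1.603
v 2.194 2.976 -1.848
v 2.2 2.789 -2.109
v 2.335 2.612 -2.339
v 2.576 2.475 -2.499
v 2.881 2.402 -2.562
v 3.198 2.405 -2.516
v 3.472 2.485 -2.37
v 3.655 2.626 -2.149
f 2 1 5
f 2 5 3
f 3 5 6
f 3 6 4
f 5 1 7
f 5 7 6
f 6 7 8
f 6 8 4
f 7 1 9
f 7 9 8
f 8 9 10
f 8 10 4
f 9 1 11
f 9 11 10
f 10 11 12
f 10 12 4
f 11 1 13
f 11 13 12
f 12 13 14
f 12 14 4
f 13 1 15
f 13 15 14
f 14 15 16
f 14 16 4
f 15 1 17
f 15 17 16
f 16 17 18
f 16 18 4
f 17 1 19
f 17 19 18
f 18 19 20
f 18 20 4
f 19 1 21
f 19 21 20
f 20 21 22
f 20 22 4
f 21 1 23
f 21 23 22
f 22 23 24
f 22 24 4
f 23 1 25
f 23 25 24
f 24 25 26
f 24 26 4
f 25 1 2
f 25 2 26
f 26 2 3
f 26 3 4
f 28 30 27
f 31 28 27
f 27 30 29
f 29 31 27
f 28 34 30
f 32 28 31
f 32 34 28
f 30 34 29
f 33 31 29
f 29 34 33
f 33 32 31
f 34 32 33
f 36 35 38
f 36 38 37
f 38 35 39
f 38 39 37
f 39 35 40
f 39 40 37
f 40 35 41
f 40 41 37
f 41 35 42
f 41 42 37
f 42 35 43
f 42 43 37
f 43 35 44
f 43 44 37
f 44 35 45
f 44 45 37
f 45 35 46
f 45 46 37
f 46 35 47
f 46 47 37
f 47 35 48
f 47 48 37
f 48 35 49
f 48 49 37
f 49 35 50
f 49 50 37
f 50 35 51
f 50 51 37
f 51 35 36
f 51 36 37



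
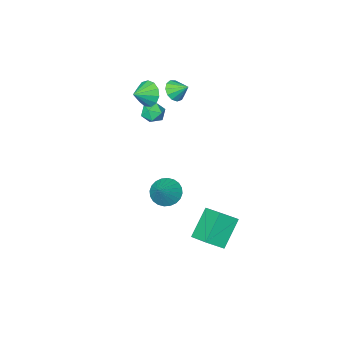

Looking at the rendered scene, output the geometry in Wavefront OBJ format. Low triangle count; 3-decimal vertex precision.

v -3.692 -3.383 3.615
v -2.966 -3.062 3.711
v -4.128 -2.597 4.265
v -3.147 -2.862 3.349
v -3.5 -2.828 3.072
v -3.915 -2.97 2.967
v -4.259 -3.244 3.067
v -4.423 -3.561 3.341
v -4.355 -3.823 3.703
v -4.077 -3.944 4.036
v -3.677 -3.888 4.235
v -3.282 -3.672 4.238
v -3.017 -3.363 4.042
v -3.434 2.413 -3.607
v -2.394 2.049 -2.826
v -3.396 3.99 -2.922
v -2.357 3.626 -2.141
v -2.043 3.054 -5.159
v -1.004 2.69 -4.378
v -2.006 4.631 -4.474
v -0.966 4.267 -3.693
v -2.703 -3.199 1.478
v -1.944 -3.131 1.752
v -2.836 -4.329 2.128
v -2.077 -4.261 2.402
v -2.649 -3.752 2.665
v -2.567 -3.054 2.263
v -2.213 -4.406 1.617
v -2.131 -3.708 1.215
v -1.641 -3.877 1.838
v -1.911 -3.473 2.485
v -2.869 -3.987 1.395
v -3.139 -3.583 2.042
v -2.092 -3.816 3.698
v -1.719 -4.177 2.891
v -0.988 -3.664 4.142
v -1.761 -3.643 2.814
v -1.909 -3.164 3.018
v -2.115 -2.892 3.438
v -2.313 -2.914 3.94
v -2.442 -3.221 4.366
v -2.46 -3.718 4.58
v -2.361 -4.246 4.514
v -2.176 -4.637 4.189
v -1.966 -4.767 3.708
v -1.795 -4.596 3.224
v 0.033 1.62 -0.639
v 0.804 1.464 -1.224
v 1.027 2.34 0.479
v 0.688 1.809 -1.343
v 0.472 2.124 -1.355
v 0.19 2.363 -1.258
v -0.116 2.489 -1.066
v -0.4 2.482 -0.81
v -0.617 2.344 -0.527
v -0.736 2.096 -0.262
v -0.738 1.775 -0.053
v -0.622 1.431 0.066
v -0.406 1.115 0.077
v -0.124 0.876 -0.02
v 0.182 0.751 -0.211
v 0.466 0.757 -0.468
v 0.684 0.895 -0.75
v 0.802 1.144 -1.016
f 2 1 4
f 2 4 3
f 4 1 5
f 4 5 3
f 5 1 6
f 5 6 3
f 6 1 7
f 6 7 3
f 7 1 8
f 7 8 3
f 8 1 9
f 8 9 3
f 9 1 10
f 9 10 3
f 10 1 11
f 10 11 3
f 11 1 12
f 11 12 3
f 12 1 13
f 12 13 3
f 13 1 2
f 13 2 3
f 15 17 14
f 18 15 14
f 14 17 16
f 16 18 14
f 15 21 17
f 19 15 18
f 19 21 15
f 17 21 16
f 20 18 16
f 16 21 20
f 20 19 18
f 21 19 20
f 22 33 27
f 22 27 23
f 22 23 29
f 22 29 32
f 22 32 33
f 23 27 31
f 27 33 26
f 33 32 24
f 32 29 28
f 29 23 30
f 25 31 26
f 25 26 24
f 25 24 28
f 25 28 30
f 25 30 31
f 26 31 27
f 24 26 33
f 28 24 32
f 30 28 29
f 31 30 23
f 35 34 37
f 35 37 36
f 37 34 38
f 37 38 36
f 38 34 39
f 38 39 36
f 39 34 40
f 39 40 36
f 40 34 41
f 40 41 36
f 41 34 42
f 41 42 36
f 42 34 43
f 42 43 36
f 43 34 44
f 43 44 36
f 44 34 45
f 44 45 36
f 45 34 46
f 45 46 36
f 46 34 35
f 46 35 36
f 48 47 50
f 48 50 49
f 50 47 51
f 50 51 49
f 51 47 52
f 51 52 49
f 52 47 53
f 52 53 49
f 53 47 54
f 53 54 49
f 54 47 55
f 54 55 49
f 55 47 56
f 55 56 49
f 56 47 57
f 56 57 49
f 57 47 58
f 57 58 49
f 58 47 59
f 58 59 49
f 59 47 60
f 59 60 49
f 60 47 61
f 60 61 49
f 61 47 62
f 61 62 49
f 62 47 63
f 62 63 49
f 63 47 64
f 63 64 49
f 64 47 48
f 64 48 49



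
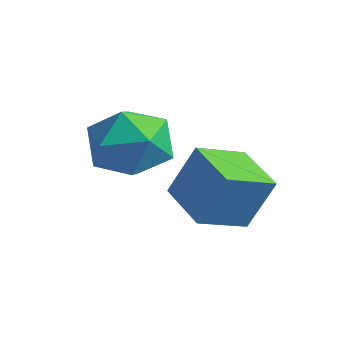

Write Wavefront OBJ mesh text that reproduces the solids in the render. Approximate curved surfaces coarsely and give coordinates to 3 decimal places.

v -2.831 1.553 -3.593
v -2.329 2.068 -2.031
v -2.807 3.032 -4.088
v -2.305 3.547 -2.526
v -1.215 1.373 -4.054
v -0.713 1.888 -2.492
v -1.191 2.852 -4.549
v -0.689 3.367 -2.987
v -3.22 1.574 -1.944
v -2.515 1.34 -0.963
v -3.205 -0.36 -2.417
v -2.5 -0.594 -1.436
v -3.671 -0.249 -1.284
v -3.68 0.947 -0.992
v -2.04 0.033 -2.388
v -2.049 1.229 -2.096
v -1.786 0.388 -1.238
v -2.794 0.213 -0.555
v -2.926 0.767 -2.825
v -3.934 0.592 -2.142
f 2 4 1
f 5 2 1
f 1 4 3
f 3 5 1
f 2 8 4
f 6 2 5
f 6 8 2
f 4 8 3
f 7 5 3
f 3 8 7
f 7 6 5
f 8 6 7
f 9 20 14
f 9 14 10
f 9 10 16
f 9 16 19
f 9 19 20
f 10 14 18
f 14 20 13
f 20 19 11
f 19 16 15
f 16 10 17
f 12 18 13
f 12 13 11
f 12 11 15
f 12 15 17
f 12 17 18
f 13 18 14
f 11 13 20
f 15 11 19
f 17 15 16
f 18 17 10



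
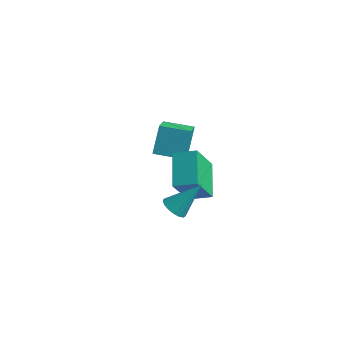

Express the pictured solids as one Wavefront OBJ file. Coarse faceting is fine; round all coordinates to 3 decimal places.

v -2.53 1.986 -1.68
v -1.779 0.691 -0.755
v -2.728 2.725 -0.484
v -1.976 1.43 0.441
v -1.324 2.57 -1.841
v -0.572 1.275 -0.916
v -1.521 3.309 -0.645
v -0.77 2.014 0.28
v 0.617 -0.122 -1.92
v 0.615 -1.197 -0.305
v -0.264 1.089 -1.115
v -0.266 0.014 0.5
v 1.506 0.326 -1.62
v 1.504 -0.749 -0.005
v 0.625 1.537 -0.815
v 0.623 0.462 0.8
v 1.987 -2.967 0.341
v 2.457 -3.305 0.311
v 2.673 -2.113 1.519
v 2.511 -3.1 0.131
v 2.444 -2.865 -0
v 2.273 -2.653 -0.054
v 2.036 -2.514 -0.017
v 1.788 -2.478 0.102
v 1.585 -2.554 0.275
v 1.474 -2.725 0.464
v 1.481 -2.952 0.624
v 1.603 -3.182 0.72
v 1.814 -3.363 0.728
v 2.064 -3.453 0.648
v 2.296 -3.432 0.498
f 2 4 1
f 5 2 1
f 1 4 3
f 3 5 1
f 2 8 4
f 6 2 5
f 6 8 2
f 4 8 3
f 7 5 3
f 3 8 7
f 7 6 5
f 8 6 7
f 10 12 9
f 13 10 9
f 9 12 11
f 11 13 9
f 10 16 12
f 14 10 13
f 14 16 10
f 12 16 11
f 15 13 11
f 11 16 15
f 15 14 13
f 16 14 15
f 18 17 20
f 18 20 19
f 20 17 21
f 20 21 19
f 21 17 22
f 21 22 19
f 22 17 23
f 22 23 19
f 23 17 24
f 23 24 19
f 24 17 25
f 24 25 19
f 25 17 26
f 25 26 19
f 26 17 27
f 26 27 19
f 27 17 28
f 27 28 19
f 28 17 29
f 28 29 19
f 29 17 30
f 29 30 19
f 30 17 31
f 30 31 19
f 31 17 18
f 31 18 19



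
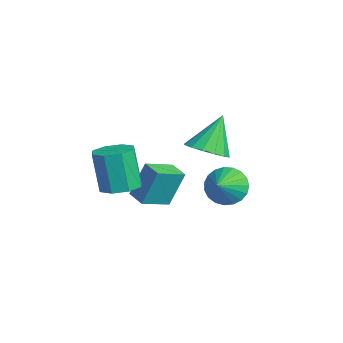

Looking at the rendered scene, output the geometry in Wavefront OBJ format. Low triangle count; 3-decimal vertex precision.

v -0.672 3.499 -1.533
v 0.02 3.661 -2.347
v 0.172 2.841 -0.947
v 0.107 4.011 -2.079
v 0.06 4.272 -1.717
v -0.114 4.4 -1.323
v -0.385 4.372 -0.965
v -0.705 4.193 -0.706
v -1.019 3.894 -0.59
v -1.273 3.527 -0.636
v -1.423 3.155 -0.838
v -1.444 2.842 -1.16
v -1.33 2.643 -1.546
v -1.103 2.593 -1.931
v -0.802 2.698 -2.246
v -0.477 2.943 -2.438
v -0.187 3.283 -2.474
v 0.04 -1.078 -1.054
v 0.05 -0.362 0.75
v -0.52 0.277 -1.588
v -0.511 0.992 0.216
v 1.011 -0.732 -1.196
v 1.02 -0.017 0.608
v 0.45 0.622 -1.73
v 0.46 1.338 0.074
v 1.05 -1.654 -0.029
v 1.985 -1.471 0.199
v 1.526 -1.703 2.276
v 0.59 -1.886 2.049
v 1.568 -0.848 0.176
v 1.109 -1.08 2.253
v 0.848 -0.697 0.033
v 0.388 -0.929 2.111
v 0.245 -1.107 -0.146
v -0.214 -1.338 1.932
v 0.114 -1.837 -0.256
v -0.345 -2.069 1.821
v 0.531 -2.46 -0.233
v 0.072 -2.692 1.844
v 1.252 -2.611 -0.091
v 0.792 -2.843 1.987
v 1.854 -2.202 0.088
v 1.395 -2.433 2.166
v 2.64 1.751 2.632
v 3.635 1.835 2.92
v 2.06 2.589 4.388
v 3.525 2.296 2.664
v 3.178 2.611 2.4
v 2.686 2.695 2.197
v 2.182 2.527 2.111
v 1.801 2.151 2.165
v 1.644 1.667 2.343
v 1.754 1.207 2.599
v 2.102 0.892 2.864
v 2.593 0.808 3.067
v 3.097 0.976 3.152
v 3.479 1.352 3.099
f 2 1 4
f 2 4 3
f 4 1 5
f 4 5 3
f 5 1 6
f 5 6 3
f 6 1 7
f 6 7 3
f 7 1 8
f 7 8 3
f 8 1 9
f 8 9 3
f 9 1 10
f 9 10 3
f 10 1 11
f 10 11 3
f 11 1 12
f 11 12 3
f 12 1 13
f 12 13 3
f 13 1 14
f 13 14 3
f 14 1 15
f 14 15 3
f 15 1 16
f 15 16 3
f 16 1 17
f 16 17 3
f 17 1 2
f 17 2 3
f 19 21 18
f 22 19 18
f 18 21 20
f 20 22 18
f 19 25 21
f 23 19 22
f 23 25 19
f 21 25 20
f 24 22 20
f 20 25 24
f 24 23 22
f 25 23 24
f 27 26 30
f 27 30 28
f 28 30 31
f 28 31 29
f 30 26 32
f 30 32 31
f 31 32 33
f 31 33 29
f 32 26 34
f 32 34 33
f 33 34 35
f 33 35 29
f 34 26 36
f 34 36 35
f 35 36 37
f 35 37 29
f 36 26 38
f 36 38 37
f 37 38 39
f 37 39 29
f 38 26 40
f 38 40 39
f 39 40 41
f 39 41 29
f 40 26 42
f 40 42 41
f 41 42 43
f 41 43 29
f 42 26 27
f 42 27 43
f 43 27 28
f 43 28 29
f 45 44 47
f 45 47 46
f 47 44 48
f 47 48 46
f 48 44 49
f 48 49 46
f 49 44 50
f 49 50 46
f 50 44 51
f 50 51 46
f 51 44 52
f 51 52 46
f 52 44 53
f 52 53 46
f 53 44 54
f 53 54 46
f 54 44 55
f 54 55 46
f 55 44 56
f 55 56 46
f 56 44 57
f 56 57 46
f 57 44 45
f 57 45 46



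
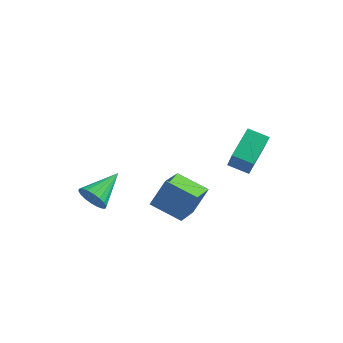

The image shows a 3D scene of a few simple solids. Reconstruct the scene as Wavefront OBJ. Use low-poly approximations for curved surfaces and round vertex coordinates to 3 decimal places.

v 2.436 0.528 1.872
v 2.559 1.974 2.522
v 3.379 0.581 1.576
v 3.503 2.026 2.227
v 2.857 -0.066 3.113
v 2.981 1.379 3.764
v 3.801 -0.014 2.818
v 3.924 1.432 3.468
v 2.48 -4.472 2.405
v 1.087 -4.364 2.863
v 2.326 -2.898 1.566
v 0.933 -2.79 2.023
v 2.887 -3.85 3.497
v 1.494 -3.742 3.954
v 2.733 -2.276 2.657
v 1.34 -2.168 3.115
v -1.356 -4.476 2.445
v -1.15 -4.772 3.057
v -0.904 -2.984 3.015
v -0.888 -4.784 2.881
v -0.718 -4.736 2.619
v -0.674 -4.635 2.323
v -0.766 -4.504 2.051
v -0.974 -4.367 1.856
v -1.258 -4.251 1.779
v -1.561 -4.18 1.833
v -1.823 -4.168 2.009
v -1.993 -4.217 2.271
v -2.037 -4.317 2.567
v -1.945 -4.449 2.84
v -1.737 -4.586 3.034
v -1.453 -4.701 3.111
f 2 4 1
f 5 2 1
f 1 4 3
f 3 5 1
f 2 8 4
f 6 2 5
f 6 8 2
f 4 8 3
f 7 5 3
f 3 8 7
f 7 6 5
f 8 6 7
f 10 12 9
f 13 10 9
f 9 12 11
f 11 13 9
f 10 16 12
f 14 10 13
f 14 16 10
f 12 16 11
f 15 13 11
f 11 16 15
f 15 14 13
f 16 14 15
f 18 17 20
f 18 20 19
f 20 17 21
f 20 21 19
f 21 17 22
f 21 22 19
f 22 17 23
f 22 23 19
f 23 17 24
f 23 24 19
f 24 17 25
f 24 25 19
f 25 17 26
f 25 26 19
f 26 17 27
f 26 27 19
f 27 17 28
f 27 28 19
f 28 17 29
f 28 29 19
f 29 17 30
f 29 30 19
f 30 17 31
f 30 31 19
f 31 17 32
f 31 32 19
f 32 17 18
f 32 18 19



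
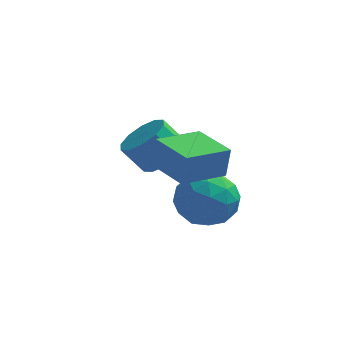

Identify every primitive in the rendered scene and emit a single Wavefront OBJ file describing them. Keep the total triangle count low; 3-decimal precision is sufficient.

v -2.079 3.308 0.782
v -1.509 3.729 1.233
v -2.191 3.713 2.109
v -2.761 3.292 1.658
v -1.817 4.076 1
v -2.499 4.06 1.876
v -2.225 4.129 0.683
v -2.907 4.113 1.559
v -2.577 3.869 0.405
v -3.259 3.853 1.281
v -2.739 3.395 0.27
v -3.421 3.379 1.146
v -2.649 2.887 0.331
v -3.331 2.871 1.207
v -2.341 2.54 0.564
v -3.023 2.524 1.44
v -1.933 2.487 0.881
v -2.615 2.471 1.757
v -1.581 2.747 1.159
v -2.263 2.731 2.035
v -1.419 3.221 1.294
v -2.101 3.205 2.17
v -1.214 1.913 0.122
v -0.288 1.846 -0.3
v -0.872 0.614 1.08
v 0.054 0.547 0.658
v -0.174 1.334 1.265
v -0.386 2.137 0.673
v -0.774 0.323 0.107
v -0.986 1.126 -0.485
v -0.016 0.863 -0.309
v 0.355 1.488 0.407
v -1.515 0.972 0.373
v -1.144 1.597 1.089
v -0.781 1.994 -0.173
v -0.379 0.466 0.953
v -0.513 0.929 1.31
v 0.031 0.89 1.062
v -0.839 2.165 0.399
v -0.294 2.126 0.151
v -0.227 1.824 1.071
v -0.866 0.334 0.629
v -0.321 0.295 0.381
v -1.191 1.57 -0.282
v -0.647 1.531 -0.53
v -0.933 0.636 -0.291
v -0.077 1.377 -0.426
v 0.124 0.613 0.137
v -0.363 0.481 -0.187
v -0.487 0.953 -0.535
v 0.141 1.744 -0.005
v 0.342 0.98 0.558
v 0.208 1.443 0.914
v 0.084 1.915 0.566
v 0.301 1.166 -0.011
v -1.502 1.48 0.222
v -1.301 0.716 0.785
v -1.244 0.545 0.214
v -1.368 1.017 -0.134
v -1.284 1.847 0.643
v -1.083 1.083 1.206
v -0.673 1.507 1.315
v -0.797 1.979 0.967
v -1.461 1.294 0.791
v -1.043 -0.669 2.171
v -0.923 -0.597 3.171
v -2.05 0.401 2.215
v -1.93 0.473 3.215
v 0.05 0.367 1.965
v 0.17 0.439 2.965
v -0.957 1.437 2.009
v -0.837 1.509 3.009
f 2 1 5
f 2 5 3
f 3 5 6
f 3 6 4
f 5 1 7
f 5 7 6
f 6 7 8
f 6 8 4
f 7 1 9
f 7 9 8
f 8 9 10
f 8 10 4
f 9 1 11
f 9 11 10
f 10 11 12
f 10 12 4
f 11 1 13
f 11 13 12
f 12 13 14
f 12 14 4
f 13 1 15
f 13 15 14
f 14 15 16
f 14 16 4
f 15 1 17
f 15 17 16
f 16 17 18
f 16 18 4
f 17 1 19
f 17 19 18
f 18 19 20
f 18 20 4
f 19 1 21
f 19 21 20
f 20 21 22
f 20 22 4
f 21 1 2
f 21 2 22
f 22 2 3
f 22 3 4
f 23 60 39
f 60 34 63
f 39 63 28
f 60 63 39
f 23 39 35
f 39 28 40
f 35 40 24
f 39 40 35
f 23 35 44
f 35 24 45
f 44 45 30
f 35 45 44
f 23 44 56
f 44 30 59
f 56 59 33
f 44 59 56
f 23 56 60
f 56 33 64
f 60 64 34
f 56 64 60
f 24 40 51
f 40 28 54
f 51 54 32
f 40 54 51
f 28 63 41
f 63 34 62
f 41 62 27
f 63 62 41
f 34 64 61
f 64 33 57
f 61 57 25
f 64 57 61
f 33 59 58
f 59 30 46
f 58 46 29
f 59 46 58
f 30 45 50
f 45 24 47
f 50 47 31
f 45 47 50
f 26 52 38
f 52 32 53
f 38 53 27
f 52 53 38
f 26 38 36
f 38 27 37
f 36 37 25
f 38 37 36
f 26 36 43
f 36 25 42
f 43 42 29
f 36 42 43
f 26 43 48
f 43 29 49
f 48 49 31
f 43 49 48
f 26 48 52
f 48 31 55
f 52 55 32
f 48 55 52
f 27 53 41
f 53 32 54
f 41 54 28
f 53 54 41
f 25 37 61
f 37 27 62
f 61 62 34
f 37 62 61
f 29 42 58
f 42 25 57
f 58 57 33
f 42 57 58
f 31 49 50
f 49 29 46
f 50 46 30
f 49 46 50
f 32 55 51
f 55 31 47
f 51 47 24
f 55 47 51
f 66 68 65
f 69 66 65
f 65 68 67
f 67 69 65
f 66 72 68
f 70 66 69
f 70 72 66
f 68 72 67
f 71 69 67
f 67 72 71
f 71 70 69
f 72 70 71



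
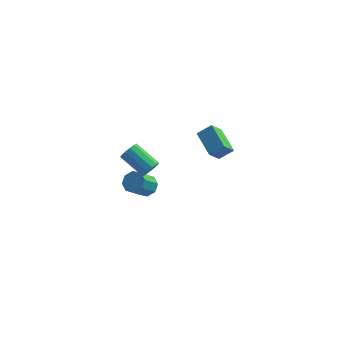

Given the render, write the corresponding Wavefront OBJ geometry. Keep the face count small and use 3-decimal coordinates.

v 0.758 -1.609 0.804
v 1.075 -1.374 1.143
v -0.08 -0.837 1.855
v -0.398 -1.071 1.516
v 1.031 -1.183 0.925
v -0.125 -0.646 1.637
v 0.899 -1.127 0.67
v -0.257 -0.589 1.382
v 0.723 -1.223 0.456
v -0.433 -0.686 1.168
v 0.558 -1.443 0.354
v -0.598 -0.905 1.066
v 0.456 -1.714 0.394
v -0.7 -1.177 1.106
v 0.45 -1.953 0.564
v -0.705 -1.415 1.276
v 0.542 -2.082 0.811
v -0.614 -1.545 1.523
v 0.703 -2.061 1.055
v -0.453 -1.523 1.767
v 0.881 -1.896 1.22
v -0.275 -1.359 1.932
v 1.02 -1.64 1.252
v -0.136 -1.103 1.964
v -0.376 2.335 -4.008
v 0.192 2.303 -3.739
v -0.275 1.534 -2.842
v -0.844 1.565 -3.112
v -0.074 2.666 -3.566
v -0.541 1.897 -2.67
v -0.518 2.835 -3.652
v -0.985 2.066 -2.756
v -0.878 2.71 -3.947
v -1.345 1.941 -3.051
v -0.945 2.366 -4.278
v -1.412 1.597 -3.381
v -0.679 2.003 -4.45
v -1.146 1.234 -3.554
v -0.235 1.834 -4.364
v -0.702 1.065 -3.468
v 0.125 1.959 -4.069
v -0.342 1.19 -3.173
v 2.643 -0.557 2.824
v 3.266 -0.32 3.319
v 2.989 0.01 2.117
v 3.612 0.247 2.612
v 3.428 -1.627 2.348
v 4.051 -1.39 2.843
v 3.774 -1.06 1.641
v 4.397 -0.823 2.136
f 2 1 5
f 2 5 3
f 3 5 6
f 3 6 4
f 5 1 7
f 5 7 6
f 6 7 8
f 6 8 4
f 7 1 9
f 7 9 8
f 8 9 10
f 8 10 4
f 9 1 11
f 9 11 10
f 10 11 12
f 10 12 4
f 11 1 13
f 11 13 12
f 12 13 14
f 12 14 4
f 13 1 15
f 13 15 14
f 14 15 16
f 14 16 4
f 15 1 17
f 15 17 16
f 16 17 18
f 16 18 4
f 17 1 19
f 17 19 18
f 18 19 20
f 18 20 4
f 19 1 21
f 19 21 20
f 20 21 22
f 20 22 4
f 21 1 23
f 21 23 22
f 22 23 24
f 22 24 4
f 23 1 2
f 23 2 24
f 24 2 3
f 24 3 4
f 26 25 29
f 26 29 27
f 27 29 30
f 27 30 28
f 29 25 31
f 29 31 30
f 30 31 32
f 30 32 28
f 31 25 33
f 31 33 32
f 32 33 34
f 32 34 28
f 33 25 35
f 33 35 34
f 34 35 36
f 34 36 28
f 35 25 37
f 35 37 36
f 36 37 38
f 36 38 28
f 37 25 39
f 37 39 38
f 38 39 40
f 38 40 28
f 39 25 41
f 39 41 40
f 40 41 42
f 40 42 28
f 41 25 26
f 41 26 42
f 42 26 27
f 42 27 28
f 44 46 43
f 47 44 43
f 43 46 45
f 45 47 43
f 44 50 46
f 48 44 47
f 48 50 44
f 46 50 45
f 49 47 45
f 45 50 49
f 49 48 47
f 50 48 49



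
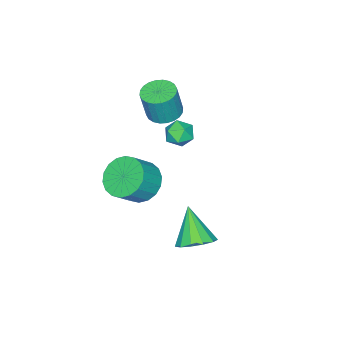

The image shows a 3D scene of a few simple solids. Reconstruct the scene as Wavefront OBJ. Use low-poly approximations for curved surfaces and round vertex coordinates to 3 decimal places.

v -1.665 -2.253 -3.029
v -1.071 -2.704 -3.724
v -0.16 -2.918 -2.807
v -0.755 -2.467 -2.111
v -0.943 -2.269 -3.749
v -0.033 -2.483 -2.832
v -0.959 -1.831 -3.631
v -0.048 -2.045 -2.714
v -1.114 -1.476 -3.394
v -0.204 -1.69 -2.477
v -1.379 -1.276 -3.085
v -0.468 -1.49 -2.167
v -1.7 -1.268 -2.764
v -0.79 -1.483 -1.847
v -2.015 -1.456 -2.496
v -1.104 -1.67 -1.579
v -2.26 -1.802 -2.333
v -1.349 -2.016 -1.416
v -2.387 -2.237 -2.308
v -1.477 -2.451 -1.391
v -2.372 -2.675 -2.426
v -1.461 -2.889 -1.509
v -2.216 -3.03 -2.663
v -1.306 -3.244 -1.746
v -1.952 -3.23 -2.973
v -1.041 -3.444 -2.055
v -1.63 -3.237 -3.293
v -0.72 -3.452 -2.376
v -1.316 -3.05 -3.561
v -0.405 -3.264 -2.644
v -0.694 1.273 -4.248
v -0.344 1.874 -3.709
v -1.326 0.387 -2.852
v -0.802 2.032 -3.815
v -1.226 1.949 -4.059
v -1.48 1.651 -4.363
v -1.486 1.234 -4.631
v -1.24 0.829 -4.777
v -0.821 0.565 -4.755
v -0.361 0.526 -4.572
v -0.008 0.724 -4.286
v 0.128 1.096 -3.989
v 0.002 1.525 -3.773
v -3.347 -2.32 0.368
v -2.594 -2.322 0.204
v -2.281 -2.403 1.649
v -3.033 -2.4 1.812
v -2.647 -2.027 0.232
v -2.334 -2.108 1.677
v -2.807 -1.778 0.281
v -2.493 -1.858 1.725
v -3.049 -1.61 0.343
v -2.735 -1.691 1.787
v -3.336 -1.551 0.409
v -3.022 -1.632 1.853
v -3.624 -1.608 0.468
v -3.311 -1.689 1.912
v -3.871 -1.774 0.512
v -3.557 -1.855 1.956
v -4.038 -2.023 0.535
v -3.724 -2.104 1.979
v -4.099 -2.317 0.531
v -3.786 -2.398 1.976
v -4.046 -2.612 0.503
v -3.733 -2.693 1.948
v -3.887 -2.862 0.455
v -3.573 -2.942 1.899
v -3.645 -3.029 0.393
v -3.331 -3.11 1.837
v -3.358 -3.088 0.327
v -3.044 -3.169 1.771
v -3.069 -3.031 0.268
v -2.756 -3.112 1.712
v -2.823 -2.865 0.224
v -2.509 -2.946 1.668
v -2.656 -2.616 0.201
v -2.342 -2.697 1.645
v -3.25 -1.357 -1.333
v -2.897 -1.899 -1.052
v -3.943 -1.341 -0.428
v -3.59 -1.883 -0.147
v -3.283 -1.25 -0.198
v -2.855 -1.26 -0.758
v -3.985 -1.98 -0.722
v -3.557 -1.99 -1.282
v -3.351 -2.283 -0.675
v -2.917 -1.832 -0.351
v -3.923 -1.408 -1.129
v -3.489 -0.957 -0.805
f 2 1 5
f 2 5 3
f 3 5 6
f 3 6 4
f 5 1 7
f 5 7 6
f 6 7 8
f 6 8 4
f 7 1 9
f 7 9 8
f 8 9 10
f 8 10 4
f 9 1 11
f 9 11 10
f 10 11 12
f 10 12 4
f 11 1 13
f 11 13 12
f 12 13 14
f 12 14 4
f 13 1 15
f 13 15 14
f 14 15 16
f 14 16 4
f 15 1 17
f 15 17 16
f 16 17 18
f 16 18 4
f 17 1 19
f 17 19 18
f 18 19 20
f 18 20 4
f 19 1 21
f 19 21 20
f 20 21 22
f 20 22 4
f 21 1 23
f 21 23 22
f 22 23 24
f 22 24 4
f 23 1 25
f 23 25 24
f 24 25 26
f 24 26 4
f 25 1 27
f 25 27 26
f 26 27 28
f 26 28 4
f 27 1 29
f 27 29 28
f 28 29 30
f 28 30 4
f 29 1 2
f 29 2 30
f 30 2 3
f 30 3 4
f 32 31 34
f 32 34 33
f 34 31 35
f 34 35 33
f 35 31 36
f 35 36 33
f 36 31 37
f 36 37 33
f 37 31 38
f 37 38 33
f 38 31 39
f 38 39 33
f 39 31 40
f 39 40 33
f 40 31 41
f 40 41 33
f 41 31 42
f 41 42 33
f 42 31 43
f 42 43 33
f 43 31 32
f 43 32 33
f 45 44 48
f 45 48 46
f 46 48 49
f 46 49 47
f 48 44 50
f 48 50 49
f 49 50 51
f 49 51 47
f 50 44 52
f 50 52 51
f 51 52 53
f 51 53 47
f 52 44 54
f 52 54 53
f 53 54 55
f 53 55 47
f 54 44 56
f 54 56 55
f 55 56 57
f 55 57 47
f 56 44 58
f 56 58 57
f 57 58 59
f 57 59 47
f 58 44 60
f 58 60 59
f 59 60 61
f 59 61 47
f 60 44 62
f 60 62 61
f 61 62 63
f 61 63 47
f 62 44 64
f 62 64 63
f 63 64 65
f 63 65 47
f 64 44 66
f 64 66 65
f 65 66 67
f 65 67 47
f 66 44 68
f 66 68 67
f 67 68 69
f 67 69 47
f 68 44 70
f 68 70 69
f 69 70 71
f 69 71 47
f 70 44 72
f 70 72 71
f 71 72 73
f 71 73 47
f 72 44 74
f 72 74 73
f 73 74 75
f 73 75 47
f 74 44 76
f 74 76 75
f 75 76 77
f 75 77 47
f 76 44 45
f 76 45 77
f 77 45 46
f 77 46 47
f 78 89 83
f 78 83 79
f 78 79 85
f 78 85 88
f 78 88 89
f 79 83 87
f 83 89 82
f 89 88 80
f 88 85 84
f 85 79 86
f 81 87 82
f 81 82 80
f 81 80 84
f 81 84 86
f 81 86 87
f 82 87 83
f 80 82 89
f 84 80 88
f 86 84 85
f 87 86 79

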